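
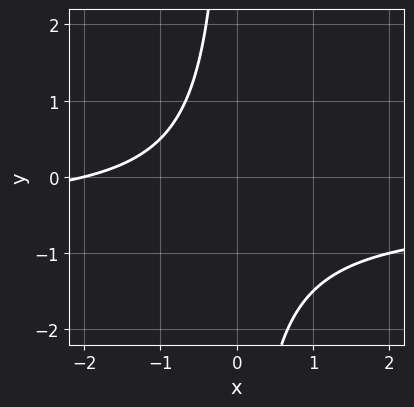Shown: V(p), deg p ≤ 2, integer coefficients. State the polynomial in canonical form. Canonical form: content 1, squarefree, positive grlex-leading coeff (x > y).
2*x*y + x + 2

First, the degree is 2 — no degree-1 curve has this shape.
Then, against the integer gridlines: it misses every integer gridline on the y-axis; one x-axis crossing is at x = -2.
Finally, matching integer coefficients to the picture gives p.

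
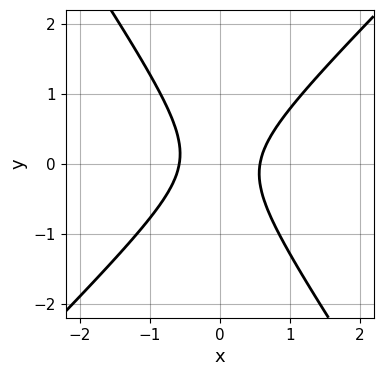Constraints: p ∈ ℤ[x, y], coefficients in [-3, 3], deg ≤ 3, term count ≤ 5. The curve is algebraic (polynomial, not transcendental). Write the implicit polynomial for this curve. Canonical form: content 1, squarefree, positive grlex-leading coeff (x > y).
3*x^2 - x*y - 2*y^2 - 1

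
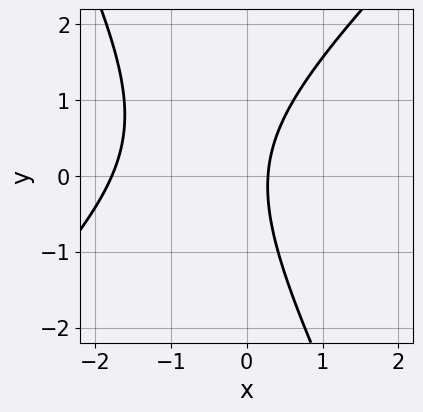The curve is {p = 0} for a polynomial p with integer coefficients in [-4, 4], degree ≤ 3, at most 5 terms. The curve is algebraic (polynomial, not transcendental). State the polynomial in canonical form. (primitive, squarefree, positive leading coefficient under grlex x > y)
(a) The degree is 2 — the shape is more complex than any degree-1 curve.
(b) From the axis intercepts and sections: it misses every integer gridline on the y-axis.
(c) These observations pin down the coefficients.

2*x^2 - x*y - y^2 + 3*x - 1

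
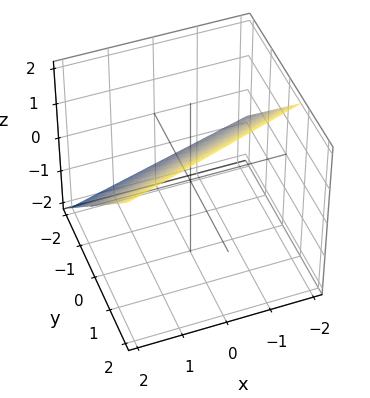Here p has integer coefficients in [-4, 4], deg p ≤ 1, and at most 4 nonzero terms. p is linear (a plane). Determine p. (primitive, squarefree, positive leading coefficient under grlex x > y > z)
(a) Degree: the surface is flat (a plane), so deg p = 1.
(b) From the visible intercepts: it crosses the x-axis at the gridline x = 2.
(c) Fitting integer coefficients to these (and the overall shape) gives p.

x - 3*y + 3*z - 2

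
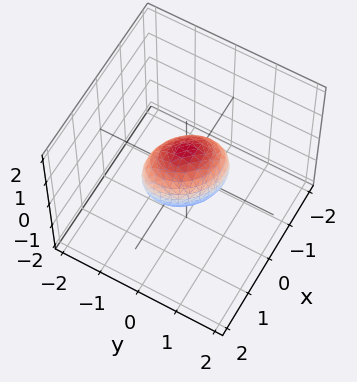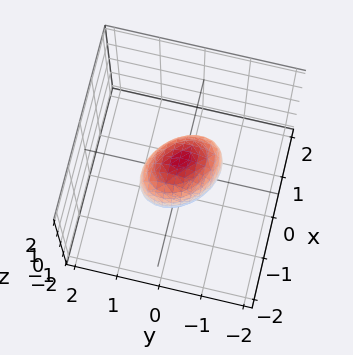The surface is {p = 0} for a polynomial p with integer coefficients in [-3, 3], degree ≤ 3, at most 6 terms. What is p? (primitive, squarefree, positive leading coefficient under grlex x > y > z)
3*x^2 + 2*x*y + 3*y^2 + 2*z^2 - 2

First, deg p = 2. A generic line meets the surface in up to 2 points.
Next, against the integer gridlines: the z-axis gridline crossings are at z ∈ {-1, 1}.
Finally, these observations pin down the coefficients.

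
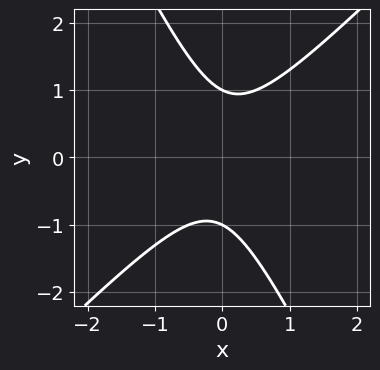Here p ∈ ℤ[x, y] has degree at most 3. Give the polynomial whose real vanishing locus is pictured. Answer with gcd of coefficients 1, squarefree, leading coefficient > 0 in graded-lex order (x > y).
Degree: the shape is more complex than any degree-1 curve, so deg p = 2.
Checking where it meets the axes: no x-intercept at any integer in the box; the y-axis gridline crossings are at y ∈ {-1, 1}.
Matching integer coefficients to the picture gives p.

2*x^2 - x*y - y^2 + 1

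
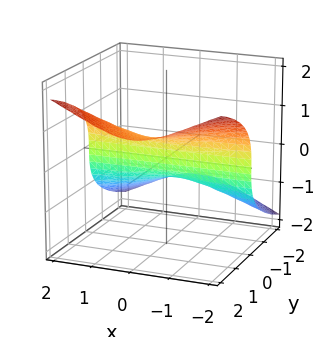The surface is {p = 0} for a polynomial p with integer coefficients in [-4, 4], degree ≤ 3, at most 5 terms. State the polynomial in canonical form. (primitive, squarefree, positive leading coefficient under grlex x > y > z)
x^2*y - 2*z^3 + y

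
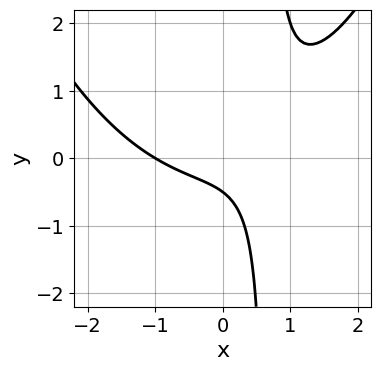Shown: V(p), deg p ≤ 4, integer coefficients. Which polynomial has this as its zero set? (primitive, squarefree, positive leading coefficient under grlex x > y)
First, the degree is 3 — a generic line meets the curve in up to 3 points.
Then, from the visible intercepts: one x-axis crossing is at x = -1.
Finally, putting this together gives p.

x^3 - 3*x*y + 2*y + 1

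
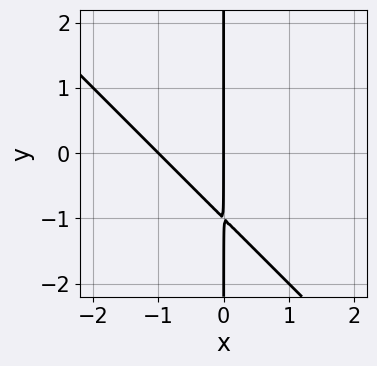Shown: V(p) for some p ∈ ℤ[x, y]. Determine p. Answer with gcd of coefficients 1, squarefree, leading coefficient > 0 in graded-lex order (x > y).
x^2 + x*y + x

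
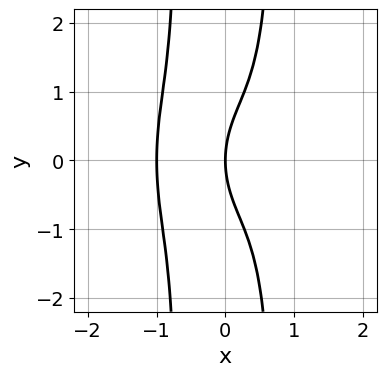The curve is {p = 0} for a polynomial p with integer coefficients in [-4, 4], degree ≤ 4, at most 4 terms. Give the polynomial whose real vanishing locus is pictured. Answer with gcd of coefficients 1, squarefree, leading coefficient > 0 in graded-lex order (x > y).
(a) Degree: no degree-3 curve has this shape, so deg p = 4.
(b) Symmetries: it's symmetric under y → −y, forcing even powers of y.
(c) From the axis intercepts and sections: it crosses the y-axis at the gridline y = 0; the x-axis gridline crossings are at x ∈ {-1, 0}.
(d) Assembling these constraints gives the stated polynomial.

3*x^4 + 2*x^2*y^2 - y^2 + 3*x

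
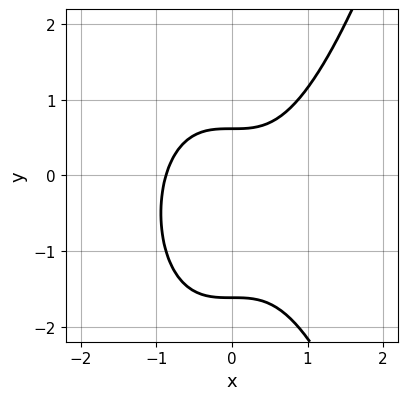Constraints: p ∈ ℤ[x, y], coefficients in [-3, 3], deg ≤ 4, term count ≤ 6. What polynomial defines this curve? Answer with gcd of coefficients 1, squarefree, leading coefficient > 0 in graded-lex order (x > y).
3*x^3 - 2*y^2 - 2*y + 2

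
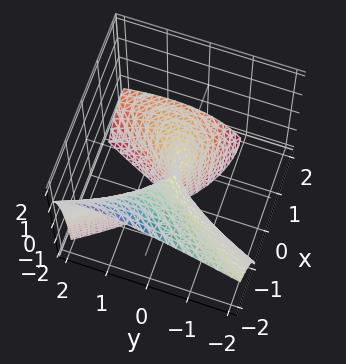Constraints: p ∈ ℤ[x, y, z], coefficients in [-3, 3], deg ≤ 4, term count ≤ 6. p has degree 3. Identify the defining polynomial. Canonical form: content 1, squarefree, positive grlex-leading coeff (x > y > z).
2*x^3 + 3*x^2*z + 2*x*y*z + 3*y^2

First, the degree is 3 — no degree-2 surface has this shape.
Next, from the visible intercepts: one x-axis crossing is at x = 0; it meets the y-axis at y = 0 (among the integer gridlines); the visible z-axis segment lies entirely on the surface.
Finally, matching integer coefficients to the picture gives p.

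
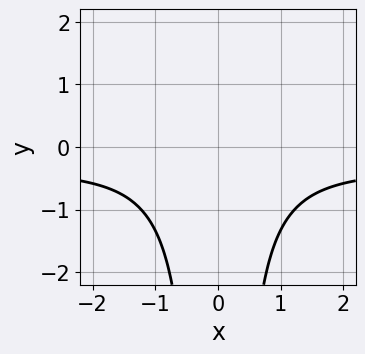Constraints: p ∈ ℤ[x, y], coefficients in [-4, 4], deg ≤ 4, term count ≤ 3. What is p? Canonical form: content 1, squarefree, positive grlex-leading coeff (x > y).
Degree: the shape is more complex than any degree-2 curve, so deg p = 3.
Symmetries: it's symmetric under x → −x, forcing even powers of x.
Reading off the gridlines: it misses every integer gridline on the x-axis; no y-intercept at any integer in the box.
Matching integer coefficients to the picture gives p.

3*x^2*y + x^2 + 3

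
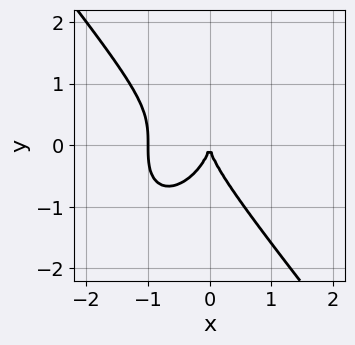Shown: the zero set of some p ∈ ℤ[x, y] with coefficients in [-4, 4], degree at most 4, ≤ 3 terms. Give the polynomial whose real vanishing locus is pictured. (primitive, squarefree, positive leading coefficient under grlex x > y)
2*x^3 + y^3 + 2*x^2

First, deg p = 3. A generic line meets the curve in up to 3 points.
Then, observable constraints: among the integer gridlines, it crosses the x-axis at x ∈ {-1, 0}; it meets the y-axis at y = 0 (among the integer gridlines).
Finally, these observations pin down the coefficients.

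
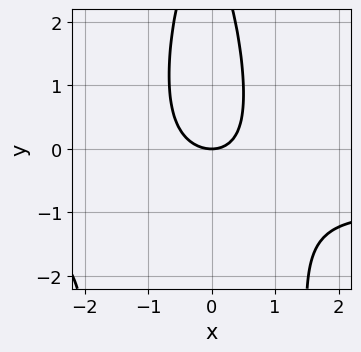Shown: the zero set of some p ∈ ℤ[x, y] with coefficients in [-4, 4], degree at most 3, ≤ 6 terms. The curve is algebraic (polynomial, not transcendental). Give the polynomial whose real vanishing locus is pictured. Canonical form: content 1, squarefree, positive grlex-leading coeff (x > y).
3*x^2*y + 3*x^2 + x*y + y^2 - 3*y

First, the degree is 3 — a generic line meets the curve in up to 3 points.
Next, against the integer gridlines: it meets the y-axis at y = 0 (among the integer gridlines); it meets the x-axis at x = 0 (among the integer gridlines).
Finally, matching integer coefficients to the picture gives p.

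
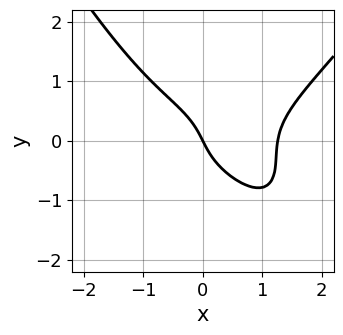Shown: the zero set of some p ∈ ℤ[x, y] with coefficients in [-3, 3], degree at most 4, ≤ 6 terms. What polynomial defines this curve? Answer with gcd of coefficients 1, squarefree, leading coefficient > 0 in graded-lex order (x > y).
x^4 - 2*x*y^2 - 3*y^3 - 2*x - y

The degree is 4 — a generic line meets the curve in up to 4 points.
Reading off the gridlines: it meets the x-axis at x = 0 (among the integer gridlines); it crosses the y-axis at the gridline y = 0.
Assembling these constraints gives the stated polynomial.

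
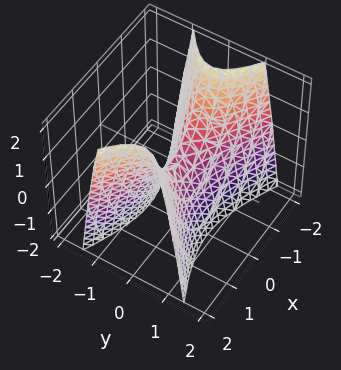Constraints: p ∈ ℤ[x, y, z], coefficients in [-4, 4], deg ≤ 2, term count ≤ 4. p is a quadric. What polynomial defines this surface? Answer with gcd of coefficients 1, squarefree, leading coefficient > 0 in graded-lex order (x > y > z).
x^2 - 3*y^2 - z

1. Degree: a saddle surface; a quadric, so deg p = 2.
2. Symmetries: the y ↦ −y reflection is a symmetry, so y appears only in even powers; mirror symmetry x ↦ −x ⇒ only even powers of x.
3. From the axis intercepts and sections: it meets the x-axis at x = 0 (among the integer gridlines); it meets the z-axis at z = 0 (among the integer gridlines); it crosses the y-axis at the gridline y = 0.
4. Assembling these constraints gives the stated polynomial.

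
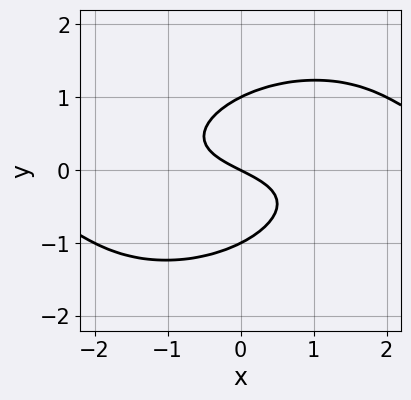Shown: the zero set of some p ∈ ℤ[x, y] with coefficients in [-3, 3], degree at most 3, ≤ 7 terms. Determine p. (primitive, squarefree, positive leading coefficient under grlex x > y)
1. The degree is 3 — no degree-2 curve has this shape.
2. Against the integer gridlines: it meets the x-axis at x = 0 (among the integer gridlines); the y-axis gridline crossings are at y ∈ {-1, 0, 1}.
3. Matching integer coefficients to the picture gives p.

x^2*y - x*y^2 + 2*y^3 - x - 2*y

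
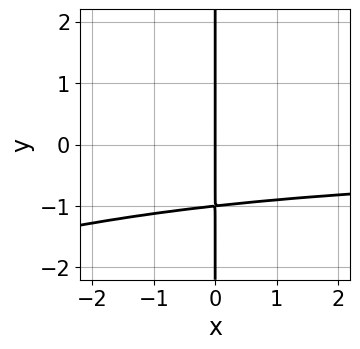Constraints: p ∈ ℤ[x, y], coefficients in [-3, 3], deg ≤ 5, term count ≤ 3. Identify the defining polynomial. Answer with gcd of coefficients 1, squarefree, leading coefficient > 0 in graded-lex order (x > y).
First, the degree is 4 — the shape is more complex than any degree-3 curve.
Then, against the integer gridlines: it crosses the x-axis at the gridline x = 0; every point of the y-axis in the box is on the curve.
Finally, these observations pin down the coefficients.

x^2*y^2 - 3*x*y^3 - 3*x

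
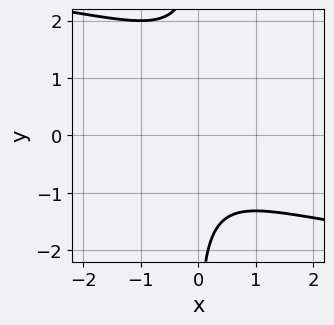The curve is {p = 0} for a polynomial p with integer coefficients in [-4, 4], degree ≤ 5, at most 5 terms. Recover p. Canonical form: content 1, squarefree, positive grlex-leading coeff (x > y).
deg p = 4. A generic line meets the curve in up to 4 points.
From the visible intercepts: no y-intercept at any integer in the box; the curve avoids every integer x-axis point in the box.
Together with the visible shape, these determine p as stated.

x*y^3 - x*y^2 + 2*x^2 + 2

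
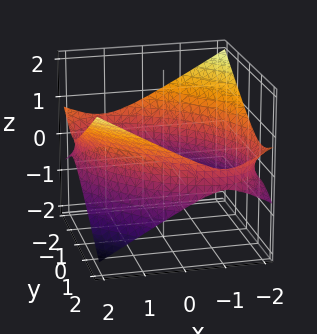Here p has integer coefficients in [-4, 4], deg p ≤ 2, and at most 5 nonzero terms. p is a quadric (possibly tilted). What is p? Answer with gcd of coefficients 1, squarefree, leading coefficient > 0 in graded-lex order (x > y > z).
1. Degree: the shape is more complex than any degree-1 surface, so deg p = 2.
2. From the axis intercepts and sections: the surface avoids every integer z-axis point in the box.
3. Putting this together gives p.

x^2 + x*y + y^2 - 3*z^2 - 3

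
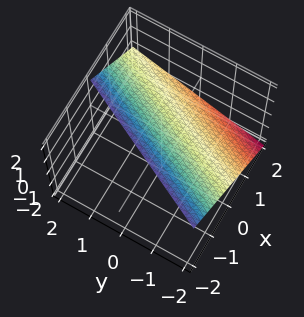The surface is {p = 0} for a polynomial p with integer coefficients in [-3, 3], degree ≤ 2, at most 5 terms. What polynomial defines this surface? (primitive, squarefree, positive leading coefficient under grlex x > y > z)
(a) The degree is 1 — the surface is flat (a plane).
(b) From the visible intercepts: it crosses the z-axis at the gridline z = 1; one y-axis crossing is at y = -2; it meets the x-axis at x = 1 (among the integer gridlines).
(c) Assembling these constraints gives the stated polynomial.

2*x - y + 2*z - 2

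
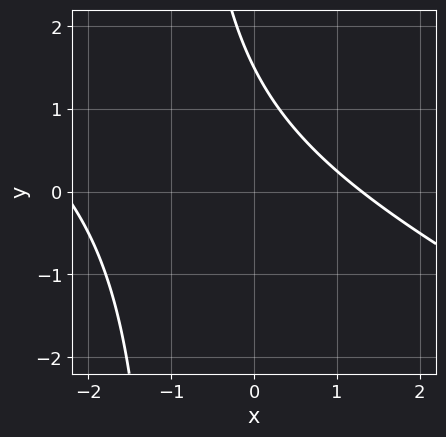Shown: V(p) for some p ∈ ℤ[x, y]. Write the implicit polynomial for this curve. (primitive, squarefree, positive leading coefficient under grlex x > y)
(a) deg p = 2. The shape is more complex than any degree-1 curve.
(b) Matching integer coefficients to the picture gives p.

x^2 + 2*x*y + x + 2*y - 3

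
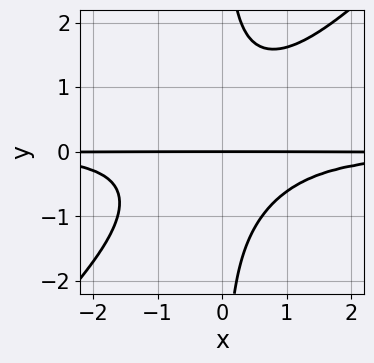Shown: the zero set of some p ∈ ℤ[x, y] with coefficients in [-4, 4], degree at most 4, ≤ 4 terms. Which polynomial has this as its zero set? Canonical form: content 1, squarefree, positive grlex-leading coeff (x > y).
x^2*y^2 - x*y^3 + y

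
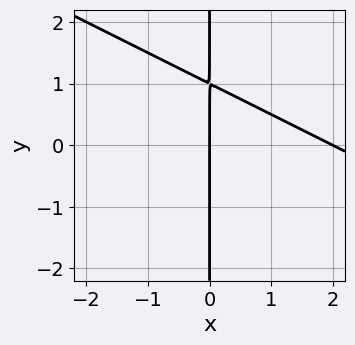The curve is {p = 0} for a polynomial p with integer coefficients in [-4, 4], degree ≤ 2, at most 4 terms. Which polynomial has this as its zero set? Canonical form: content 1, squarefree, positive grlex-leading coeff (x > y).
x^2 + 2*x*y - 2*x

deg p = 2.
From the axis intercepts and sections: every point of the y-axis in the box is on the curve; among the integer gridlines, it crosses the x-axis at x ∈ {0, 2}.
Matching integer coefficients to the picture gives p.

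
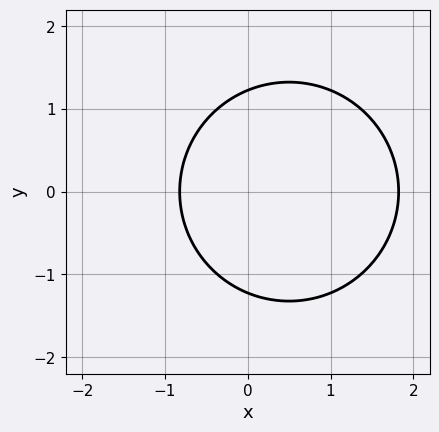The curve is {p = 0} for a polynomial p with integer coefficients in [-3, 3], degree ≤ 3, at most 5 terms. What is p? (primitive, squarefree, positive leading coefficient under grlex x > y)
2*x^2 + 2*y^2 - 2*x - 3

The degree is 2 — a generic line meets the curve in up to 2 points.
Symmetries: the y ↦ −y reflection is a symmetry, so y appears only in even powers.
Putting this together gives p.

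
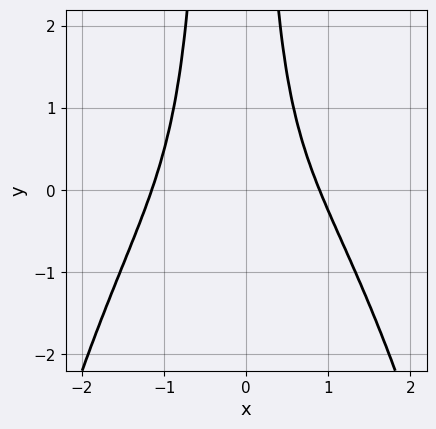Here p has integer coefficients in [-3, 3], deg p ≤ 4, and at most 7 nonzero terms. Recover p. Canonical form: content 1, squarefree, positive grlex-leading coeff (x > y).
(a) The degree is 4 — a generic line meets the curve in up to 4 points.
(b) From the visible intercepts: no y-intercept at any integer in the box.
(c) Assembling these constraints gives the stated polynomial.

2*x^4 + x^3 + 3*x^2*y + x*y - 2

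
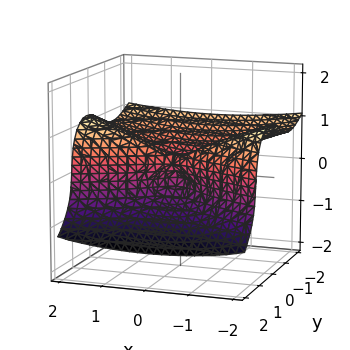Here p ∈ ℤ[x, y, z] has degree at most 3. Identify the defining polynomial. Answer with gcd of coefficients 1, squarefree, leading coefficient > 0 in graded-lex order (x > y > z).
Degree: no degree-2 surface has this shape, so deg p = 3.
Reading off the gridlines: it meets the z-axis at z = 0 (among the integer gridlines); it crosses the x-axis at the gridline x = 0.
Matching integer coefficients to the picture gives p.

2*y^3 + 3*y^2*z + 3*z^3 - x^2 - 3*y*z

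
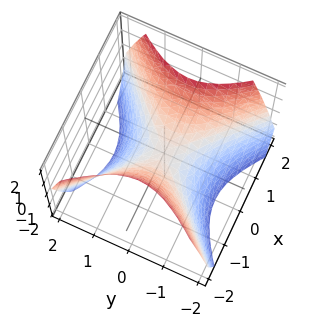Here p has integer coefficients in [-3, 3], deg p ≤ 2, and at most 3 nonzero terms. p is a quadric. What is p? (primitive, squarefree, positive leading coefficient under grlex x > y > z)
(a) The degree is 2 — a saddle surface; a quadric.
(b) Symmetries: it's symmetric under y → −y, forcing even powers of y; the x ↦ −x reflection is a symmetry, so x appears only in even powers.
(c) From the axis intercepts and sections: one z-axis crossing is at z = 0; it crosses the x-axis at the gridline x = 0; it meets the y-axis at y = 0 (among the integer gridlines).
(d) Assembling these constraints gives the stated polynomial.

x^2 - y^2 - z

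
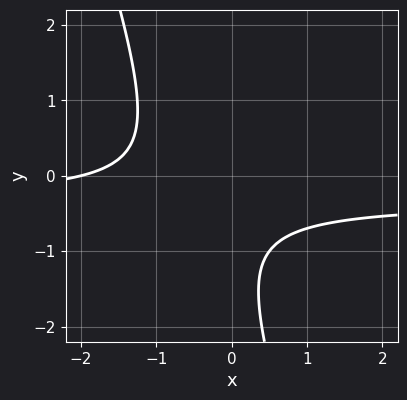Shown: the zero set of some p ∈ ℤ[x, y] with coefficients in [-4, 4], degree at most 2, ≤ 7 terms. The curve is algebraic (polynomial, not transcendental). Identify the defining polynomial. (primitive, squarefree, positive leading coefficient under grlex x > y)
(a) deg p = 2. The shape is more complex than any degree-1 curve.
(b) Against the integer gridlines: the curve avoids every integer y-axis point in the box; it crosses the x-axis at the gridline x = -2.
(c) Matching integer coefficients to the picture gives p.

3*x*y + y^2 + x + 2*y + 2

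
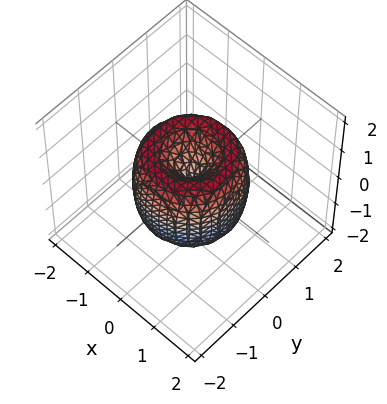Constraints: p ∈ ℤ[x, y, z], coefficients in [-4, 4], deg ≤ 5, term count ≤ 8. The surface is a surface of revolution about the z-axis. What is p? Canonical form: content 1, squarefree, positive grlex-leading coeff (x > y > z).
First, degree: no degree-3 surface has this shape, so deg p = 4.
Next, by symmetry, the surface is invariant under rotation about z: p = q(x² + y², z).
Then, from the visible intercepts: one z-axis crossing is at z = 0; it crosses the y-axis at the gridline y = 0; a circular section at z = 1 has radius between 0 and 1.
Finally, solving for integer coefficients yields p as stated.

2*x^4 + 4*x^2*y^2 + 2*y^4 - 3*x^2 - 3*y^2 + z^2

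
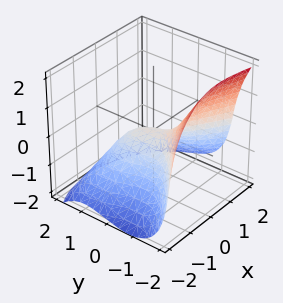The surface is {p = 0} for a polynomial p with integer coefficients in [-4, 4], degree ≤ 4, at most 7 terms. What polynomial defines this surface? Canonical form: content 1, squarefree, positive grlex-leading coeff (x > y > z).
2*y^3 + z^3 + 3*x^2 + 2*x*y + 3*z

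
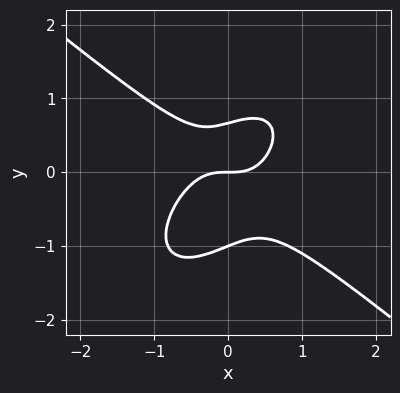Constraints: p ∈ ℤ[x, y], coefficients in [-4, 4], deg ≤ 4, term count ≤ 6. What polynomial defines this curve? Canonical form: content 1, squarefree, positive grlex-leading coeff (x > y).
First, deg p = 3. A generic line meets the curve in up to 3 points.
Next, observable constraints: among the integer gridlines, it crosses the y-axis at y ∈ {-1, 0}; one x-axis crossing is at x = 0.
Finally, assembling these constraints gives the stated polynomial.

3*x^3 - 2*x*y^2 + 3*y^3 + y^2 - 2*y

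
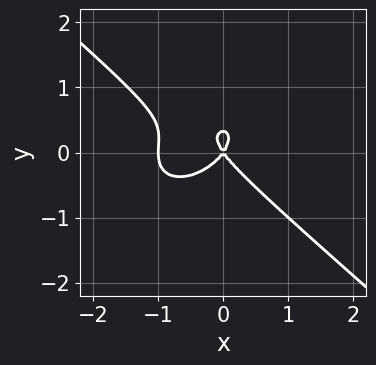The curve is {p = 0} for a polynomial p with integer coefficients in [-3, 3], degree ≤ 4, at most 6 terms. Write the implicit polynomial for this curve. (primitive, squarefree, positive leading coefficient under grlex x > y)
First, deg p = 3.
Then, checking where it meets the axes: one y-axis crossing is at y = 0; among the integer gridlines, it crosses the x-axis at x ∈ {-1, 0}.
Finally, assembling these constraints gives the stated polynomial.

2*x^3 + 3*y^3 + 2*x^2 - y^2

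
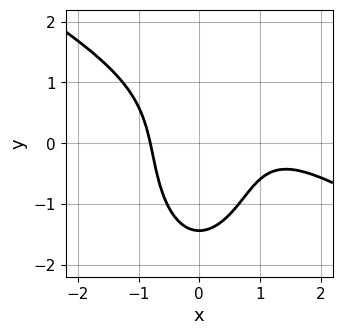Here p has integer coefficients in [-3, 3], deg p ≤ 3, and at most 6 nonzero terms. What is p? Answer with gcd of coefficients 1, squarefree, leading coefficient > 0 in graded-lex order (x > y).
deg p = 3.
Solving for integer coefficients yields p as stated.

2*x^3 + 3*x^2*y + y^3 - 3*x^2 + 3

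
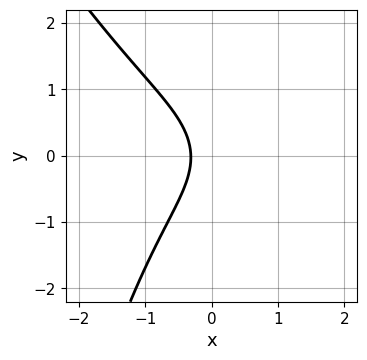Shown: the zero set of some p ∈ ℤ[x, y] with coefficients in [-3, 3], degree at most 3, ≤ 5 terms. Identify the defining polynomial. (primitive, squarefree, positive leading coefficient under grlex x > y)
2*x^3 + x^2*y + 2*y^2 + 3*x + 1

First, deg p = 3.
Then, observable constraints: it misses every integer gridline on the y-axis.
Finally, matching integer coefficients to the picture gives p.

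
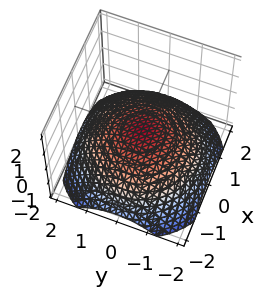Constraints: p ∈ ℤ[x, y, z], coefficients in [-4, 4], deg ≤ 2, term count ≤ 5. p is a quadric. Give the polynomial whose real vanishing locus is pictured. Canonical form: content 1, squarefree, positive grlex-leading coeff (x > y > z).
1. The degree is 2 — a paraboloid; a quadric.
2. Symmetry: the surface is invariant under rotation about z: p = q(x² + y², z).
3. Observable constraints: one z-axis crossing is at z = 0; one x-axis crossing is at x = 0.
4. These observations pin down the coefficients.

x^2 + y^2 + 3*z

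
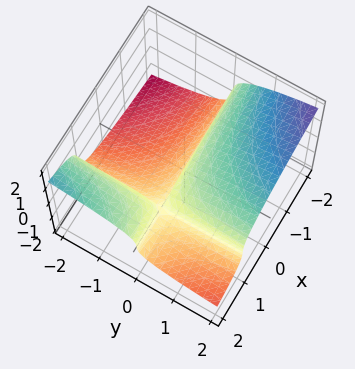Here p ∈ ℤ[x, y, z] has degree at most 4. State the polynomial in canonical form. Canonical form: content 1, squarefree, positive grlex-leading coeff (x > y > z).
3*z^3 + 2*x*y - 2*y

(a) Degree: no degree-2 surface has this shape, so deg p = 3.
(b) From the visible intercepts: every point of the x-axis in the box is on the surface; one y-axis crossing is at y = 0.
(c) Matching integer coefficients to the picture gives p.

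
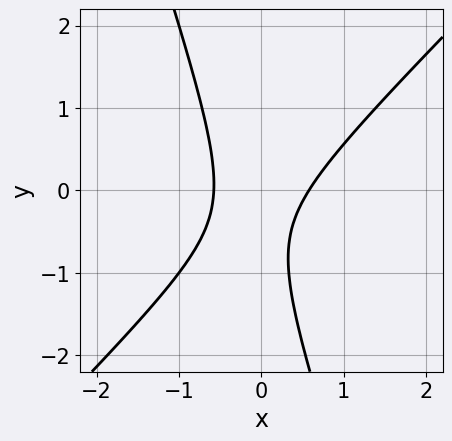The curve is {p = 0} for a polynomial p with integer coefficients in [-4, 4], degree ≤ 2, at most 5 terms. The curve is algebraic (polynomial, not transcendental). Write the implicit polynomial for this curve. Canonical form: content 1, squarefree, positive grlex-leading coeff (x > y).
3*x^2 - 2*x*y - y^2 - y - 1

1. deg p = 2.
2. Reading off the gridlines: the curve avoids every integer y-axis point in the box.
3. Together with the visible shape, these determine p as stated.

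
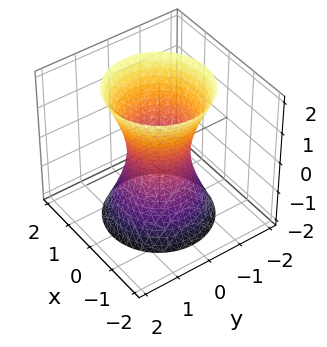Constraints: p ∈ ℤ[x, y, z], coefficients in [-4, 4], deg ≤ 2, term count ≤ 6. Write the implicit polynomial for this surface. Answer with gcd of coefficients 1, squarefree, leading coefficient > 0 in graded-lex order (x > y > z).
First, deg p = 2. One connected sheet with a waist; a quadric.
Next, symmetries: the z ↦ −z reflection is a symmetry, so z appears only in even powers; rotational symmetry about the z-axis ⇒ p depends on x, y only through x² + y².
Then, reading off the gridlines: a circular section at z = 1 has radius exactly 1; the surface avoids every integer z-axis point in the box.
Finally, together with the visible shape, these determine p as stated.

3*x^2 + 3*y^2 - z^2 - 2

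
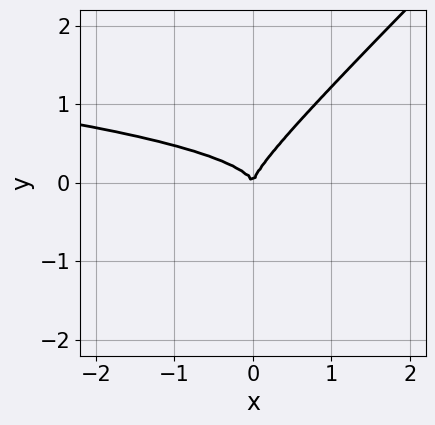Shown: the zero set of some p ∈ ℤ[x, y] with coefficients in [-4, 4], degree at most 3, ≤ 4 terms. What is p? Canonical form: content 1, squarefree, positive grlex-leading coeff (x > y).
deg p = 3. The shape is more complex than any degree-2 curve.
Reading off the gridlines: it meets the y-axis at y = 0 (among the integer gridlines); it meets the x-axis at x = 0 (among the integer gridlines).
Together with the visible shape, these determine p as stated.

3*x*y^2 - 3*y^3 + x^2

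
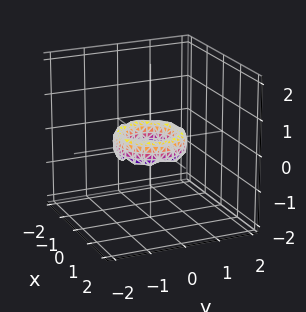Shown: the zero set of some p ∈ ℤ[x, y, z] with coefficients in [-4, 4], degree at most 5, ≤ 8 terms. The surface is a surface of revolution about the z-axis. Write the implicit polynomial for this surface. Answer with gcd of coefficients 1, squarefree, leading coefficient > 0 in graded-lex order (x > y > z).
(a) deg p = 4. No degree-3 surface has this shape.
(b) Symmetry: the surface is invariant under rotation about z: p = q(x² + y², z).
(c) Checking where it meets the axes: among the integer gridlines, it crosses the y-axis at y ∈ {-1, 1}; a circular section at z = 0 has radius between 0 and 1; among the integer gridlines, it crosses the x-axis at x ∈ {-1, 1}; the surface avoids every integer z-axis point in the box.
(d) Matching integer coefficients to the picture gives p.

2*x^4 + 4*x^2*y^2 + 2*y^4 - 3*x^2 - 3*y^2 + z^2 + 1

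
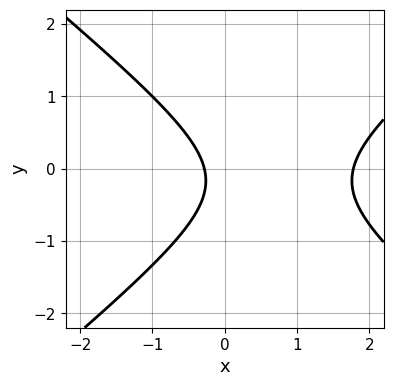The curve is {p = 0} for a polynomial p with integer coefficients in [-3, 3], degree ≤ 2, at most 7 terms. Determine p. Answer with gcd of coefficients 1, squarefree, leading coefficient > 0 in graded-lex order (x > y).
2*x^2 - 3*y^2 - 3*x - y - 1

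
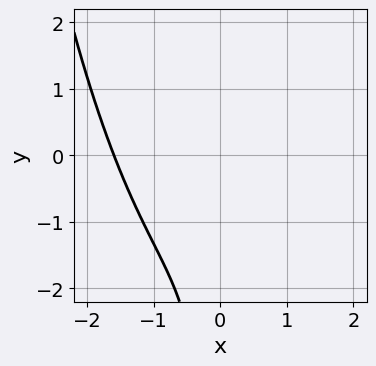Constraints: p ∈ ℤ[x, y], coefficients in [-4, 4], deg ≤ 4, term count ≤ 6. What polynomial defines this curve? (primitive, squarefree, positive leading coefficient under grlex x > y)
deg p = 3.
Reading off the gridlines: no y-intercept at any integer in the box.
Together with the visible shape, these determine p as stated.

3*x^3 + 3*x^2 - 3*x*y - x + 3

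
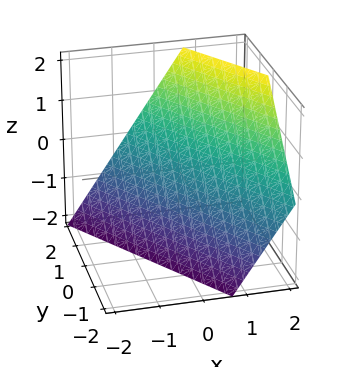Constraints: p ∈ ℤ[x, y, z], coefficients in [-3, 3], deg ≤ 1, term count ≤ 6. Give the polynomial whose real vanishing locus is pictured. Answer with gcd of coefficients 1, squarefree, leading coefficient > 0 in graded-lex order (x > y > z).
3*x + 2*y - 2*z - 2

1. Degree: the surface is flat (a plane), so deg p = 1.
2. From the axis intercepts and sections: it meets the z-axis at z = -1 (among the integer gridlines); it crosses the y-axis at the gridline y = 1.
3. Solving for integer coefficients yields p as stated.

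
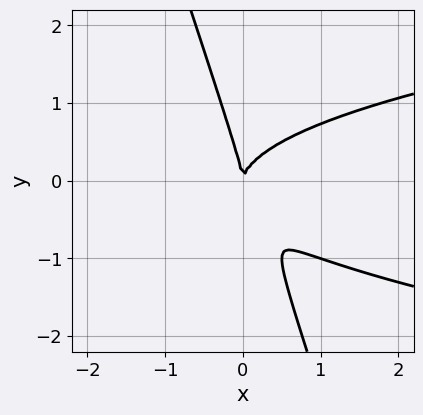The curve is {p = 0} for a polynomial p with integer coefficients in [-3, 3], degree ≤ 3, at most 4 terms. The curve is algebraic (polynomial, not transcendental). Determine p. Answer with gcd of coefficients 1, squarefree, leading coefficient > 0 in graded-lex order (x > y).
Degree: no degree-2 curve has this shape, so deg p = 3.
Reading off the gridlines: it crosses the x-axis at the gridline x = 0; it crosses the y-axis at the gridline y = 0.
Solving for integer coefficients yields p as stated.

3*x*y^2 + y^3 - 2*x^2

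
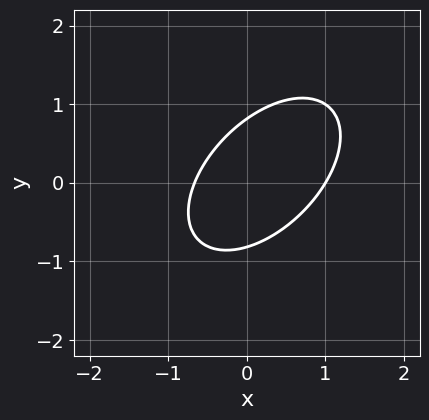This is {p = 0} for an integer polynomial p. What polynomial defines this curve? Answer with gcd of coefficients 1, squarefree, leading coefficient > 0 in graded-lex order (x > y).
3*x^2 - 3*x*y + 3*y^2 - x - 2

First, degree: a generic line meets the curve in up to 2 points, so deg p = 2.
Then, reading off the gridlines: it crosses the x-axis at the gridline x = 1.
Finally, assembling these constraints gives the stated polynomial.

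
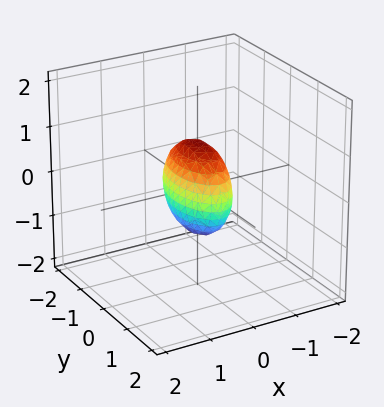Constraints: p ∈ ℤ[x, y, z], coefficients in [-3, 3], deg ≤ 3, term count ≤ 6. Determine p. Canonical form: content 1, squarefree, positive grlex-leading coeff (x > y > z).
First, the degree is 2 — a closed, bounded, convex surface; a quadric.
Next, symmetries: the z ↦ −z reflection is a symmetry, so z appears only in even powers; the y ↦ −y reflection is a symmetry, so y appears only in even powers; it's symmetric under x → −x, forcing even powers of x.
Next, from the axis intercepts and sections: the z-axis gridline crossings are at z ∈ {-1, 1}; among the integer gridlines, it crosses the y-axis at y ∈ {-1, 1}.
Finally, matching integer coefficients to the picture gives p.

3*x^2 + y^2 + z^2 - 1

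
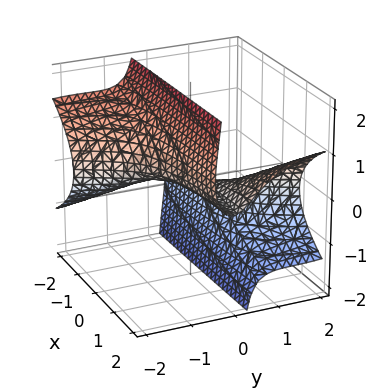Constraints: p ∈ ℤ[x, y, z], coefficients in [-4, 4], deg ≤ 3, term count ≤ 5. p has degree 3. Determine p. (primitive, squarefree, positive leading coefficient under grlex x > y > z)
2*x*y^2 - y^3 - 3*y*z^2 - 2*z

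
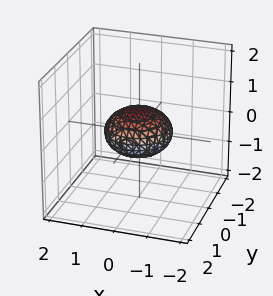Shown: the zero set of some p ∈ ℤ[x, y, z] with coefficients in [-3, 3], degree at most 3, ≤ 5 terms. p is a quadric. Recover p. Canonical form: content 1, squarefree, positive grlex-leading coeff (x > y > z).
x^2 + y^2 + 2*z^2 - 1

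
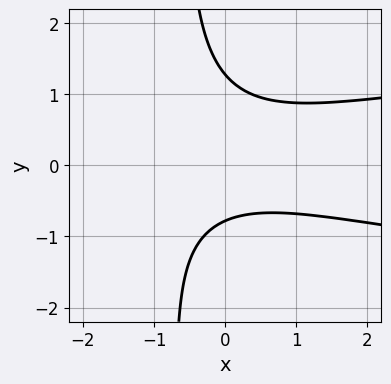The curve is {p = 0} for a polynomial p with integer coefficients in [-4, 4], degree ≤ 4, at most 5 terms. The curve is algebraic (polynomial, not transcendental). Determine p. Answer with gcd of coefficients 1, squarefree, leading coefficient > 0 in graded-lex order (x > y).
(a) deg p = 3. A generic line meets the curve in up to 3 points.
(b) Checking where it meets the axes: it misses every integer gridline on the x-axis.
(c) Matching integer coefficients to the picture gives p.

3*x*y^2 - x^2 + 2*y^2 - y - 2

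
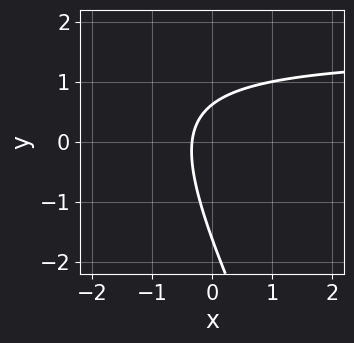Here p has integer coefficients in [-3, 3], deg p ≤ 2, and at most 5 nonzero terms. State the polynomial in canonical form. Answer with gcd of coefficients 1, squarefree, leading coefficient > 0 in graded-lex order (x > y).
Degree: a generic line meets the curve in up to 2 points, so deg p = 2.
Matching integer coefficients to the picture gives p.

2*x*y + y^2 - 3*x + y - 1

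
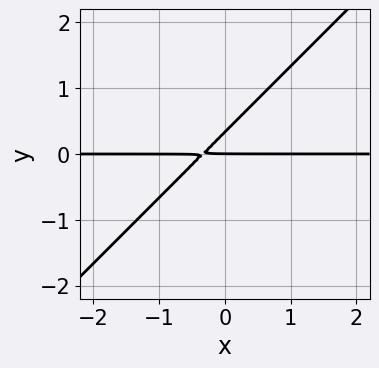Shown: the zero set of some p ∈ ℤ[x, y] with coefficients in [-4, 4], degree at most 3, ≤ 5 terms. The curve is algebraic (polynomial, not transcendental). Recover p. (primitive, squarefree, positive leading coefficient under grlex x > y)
deg p = 2.
From the axis intercepts and sections: it crosses the y-axis at the gridline y = 0; the visible x-axis segment lies entirely on the curve.
Solving for integer coefficients yields p as stated.

3*x*y - 3*y^2 + y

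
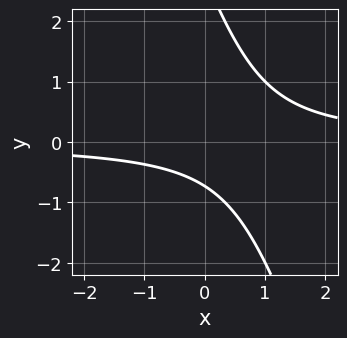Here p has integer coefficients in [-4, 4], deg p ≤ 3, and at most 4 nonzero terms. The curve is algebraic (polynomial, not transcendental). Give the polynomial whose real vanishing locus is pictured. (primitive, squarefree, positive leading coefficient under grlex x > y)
3*x*y + y^2 - 2*y - 2

First, deg p = 2. The shape is more complex than any degree-1 curve.
Next, observable constraints: no x-intercept at any integer in the box.
Finally, matching integer coefficients to the picture gives p.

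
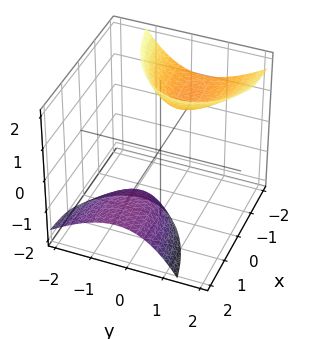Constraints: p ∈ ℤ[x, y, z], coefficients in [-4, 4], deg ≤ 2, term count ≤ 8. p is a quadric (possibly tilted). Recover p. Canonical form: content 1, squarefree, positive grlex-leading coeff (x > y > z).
x^2 + 3*x*z + 3*y^2 - 2*y*z - z^2 + 3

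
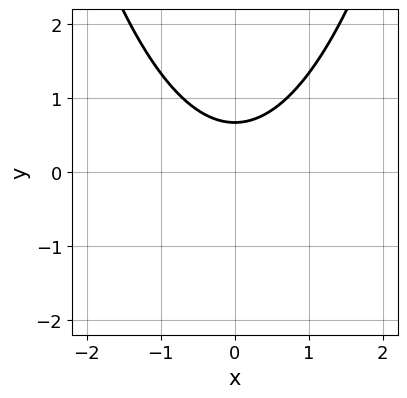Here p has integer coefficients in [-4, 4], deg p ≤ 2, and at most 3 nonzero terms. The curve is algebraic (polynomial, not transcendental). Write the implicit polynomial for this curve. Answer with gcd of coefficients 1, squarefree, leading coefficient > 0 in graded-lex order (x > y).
First, the degree is 2 — a generic line meets the curve in up to 2 points.
Next, symmetries: mirror symmetry x ↦ −x ⇒ only even powers of x.
Next, checking where it meets the axes: it misses every integer gridline on the x-axis.
Finally, putting this together gives p.

2*x^2 - 3*y + 2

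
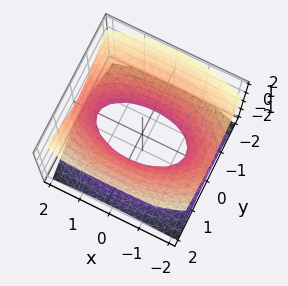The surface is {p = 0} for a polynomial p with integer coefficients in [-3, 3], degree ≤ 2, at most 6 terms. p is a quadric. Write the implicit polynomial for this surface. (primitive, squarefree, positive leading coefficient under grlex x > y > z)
x^2 + 3*y^2 - 3*z^2 - 2

First, deg p = 2. An hourglass — one-sheet hyperboloid; a quadric.
Then, symmetries: mirror symmetry z ↦ −z ⇒ only even powers of z; it's symmetric under y → −y, forcing even powers of y; the x ↦ −x reflection is a symmetry, so x appears only in even powers.
Then, from the visible intercepts: no z-intercept at any integer in the box.
Finally, putting this together gives p.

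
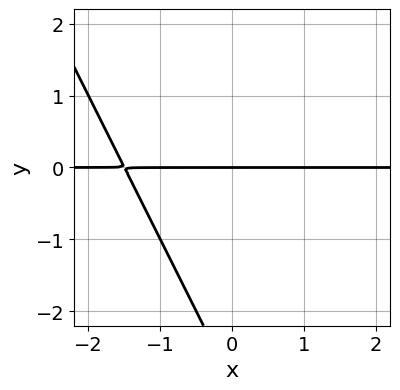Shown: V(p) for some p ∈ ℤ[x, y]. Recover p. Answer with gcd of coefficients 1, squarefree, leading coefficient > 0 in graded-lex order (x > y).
2*x*y + y^2 + 3*y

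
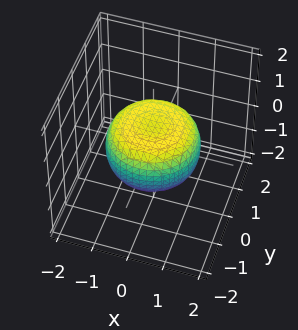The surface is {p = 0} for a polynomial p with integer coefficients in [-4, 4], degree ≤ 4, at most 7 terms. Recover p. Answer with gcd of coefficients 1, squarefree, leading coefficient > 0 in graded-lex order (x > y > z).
x^4 + 2*x^2*y^2 + y^4 - x^2 - y^2 + 2*z^2 - 1

(a) deg p = 4.
(b) Symmetry: every cross-section ⟂ z is a circle, so x, y appear only via x² + y².
(c) Checking where it meets the axes: a circular section at z = 0 has radius between 1 and 2.
(d) Putting this together gives p.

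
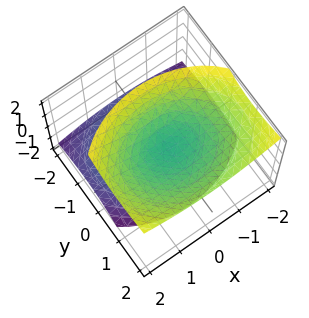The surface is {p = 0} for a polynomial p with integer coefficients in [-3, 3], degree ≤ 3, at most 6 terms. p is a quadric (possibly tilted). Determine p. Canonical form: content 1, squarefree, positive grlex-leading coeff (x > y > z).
2*x^2 + 3*y^2 - 3*y*z - 3*z^2 + 1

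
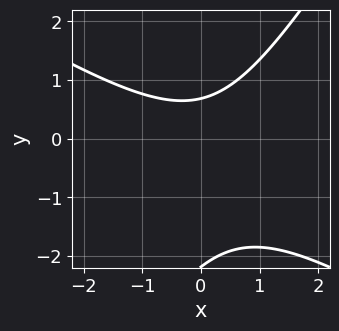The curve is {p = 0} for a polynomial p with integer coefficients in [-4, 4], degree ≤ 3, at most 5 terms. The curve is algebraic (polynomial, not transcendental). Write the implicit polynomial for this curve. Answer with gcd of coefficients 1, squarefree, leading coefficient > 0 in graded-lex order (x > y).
1. deg p = 2. A generic line meets the curve in up to 2 points.
2. Checking where it meets the axes: it misses every integer gridline on the x-axis.
3. Matching integer coefficients to the picture gives p.

2*x^2 + 2*x*y - 2*y^2 - 3*y + 3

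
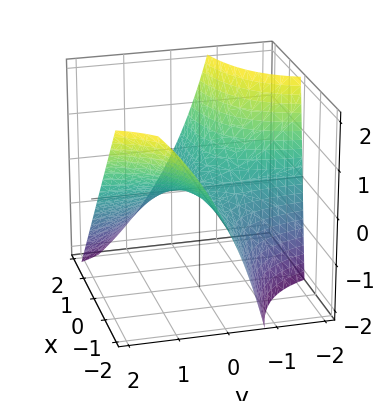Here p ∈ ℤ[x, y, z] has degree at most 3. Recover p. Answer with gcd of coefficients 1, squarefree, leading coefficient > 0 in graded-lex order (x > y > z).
3*x*y + y*z + 3*z

1. Degree: no degree-1 surface has this shape, so deg p = 2.
2. From the axis intercepts and sections: the visible x-axis segment lies entirely on the surface; every point of the y-axis in the box is on the surface.
3. Assembling these constraints gives the stated polynomial.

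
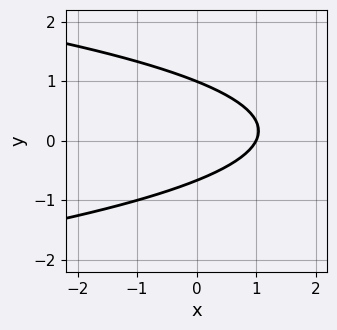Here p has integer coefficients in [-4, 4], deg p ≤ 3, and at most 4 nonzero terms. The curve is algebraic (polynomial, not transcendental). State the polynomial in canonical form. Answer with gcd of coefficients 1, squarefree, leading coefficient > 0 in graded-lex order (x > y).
First, deg p = 2. No degree-1 curve has this shape.
Then, reading off the gridlines: it crosses the y-axis at the gridline y = 1; it crosses the x-axis at the gridline x = 1.
Finally, the integer polynomial consistent with all of this is the stated p.

3*y^2 + 2*x - y - 2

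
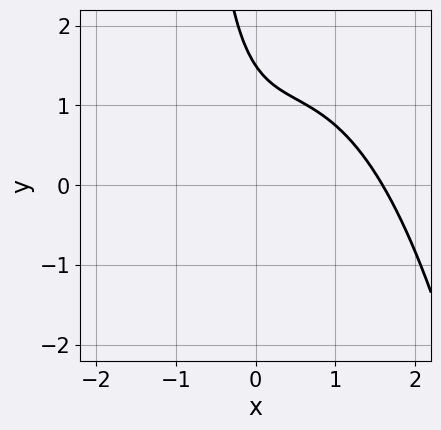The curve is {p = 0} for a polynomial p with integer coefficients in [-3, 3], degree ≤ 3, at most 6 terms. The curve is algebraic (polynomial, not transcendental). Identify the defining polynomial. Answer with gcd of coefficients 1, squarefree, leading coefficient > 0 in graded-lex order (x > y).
2*x^3 - 2*x^2 + 2*x*y + 2*y - 3

First, degree: the shape is more complex than any degree-2 curve, so deg p = 3.
Finally, putting this together gives p.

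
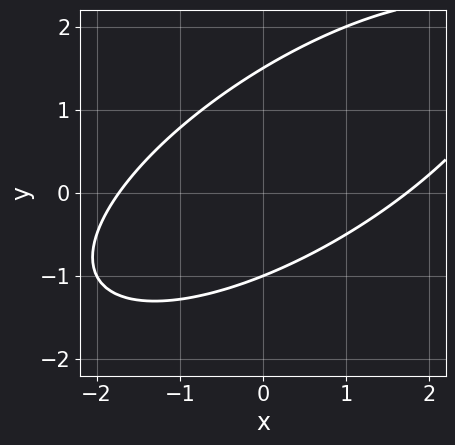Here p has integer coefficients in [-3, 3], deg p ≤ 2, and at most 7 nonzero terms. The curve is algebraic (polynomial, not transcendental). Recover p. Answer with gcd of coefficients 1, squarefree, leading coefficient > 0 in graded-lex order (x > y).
(a) Degree: no degree-1 curve has this shape, so deg p = 2.
(b) Checking where it meets the axes: it crosses the y-axis at the gridline y = -1.
(c) Matching integer coefficients to the picture gives p.

x^2 - 2*x*y + 2*y^2 - y - 3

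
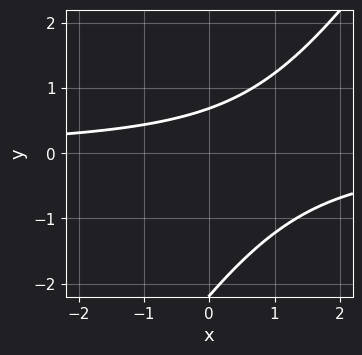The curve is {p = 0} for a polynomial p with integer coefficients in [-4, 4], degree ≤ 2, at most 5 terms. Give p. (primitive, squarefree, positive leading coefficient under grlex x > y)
The degree is 2 — no degree-1 curve has this shape.
Reading off the gridlines: no x-intercept at any integer in the box.
Matching integer coefficients to the picture gives p.

3*x*y - 2*y^2 - 3*y + 3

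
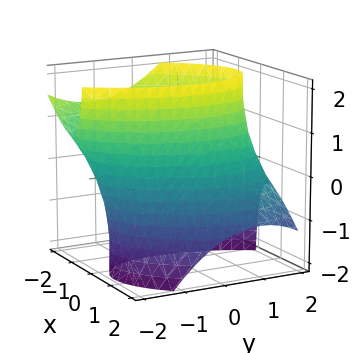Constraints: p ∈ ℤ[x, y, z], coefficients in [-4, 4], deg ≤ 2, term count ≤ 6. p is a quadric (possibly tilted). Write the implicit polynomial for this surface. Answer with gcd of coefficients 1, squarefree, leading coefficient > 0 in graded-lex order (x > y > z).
2*x^2 - x*y + 2*x*z + y^2 - 3

(a) The degree is 2 — the shape is more complex than any degree-1 surface.
(b) Checking where it meets the axes: no z-intercept at any integer in the box.
(c) These observations pin down the coefficients.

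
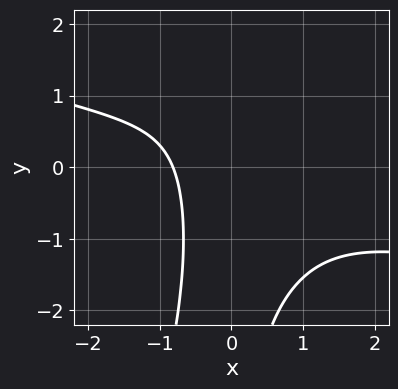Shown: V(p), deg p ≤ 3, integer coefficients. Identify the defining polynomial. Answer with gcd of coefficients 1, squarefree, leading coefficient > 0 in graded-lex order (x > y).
x^3 + 3*x^2*y - x*y^2 + 3*x + 3

(a) Degree: a generic line meets the curve in up to 3 points, so deg p = 3.
(b) From the axis intercepts and sections: the curve avoids every integer y-axis point in the box.
(c) Together with the visible shape, these determine p as stated.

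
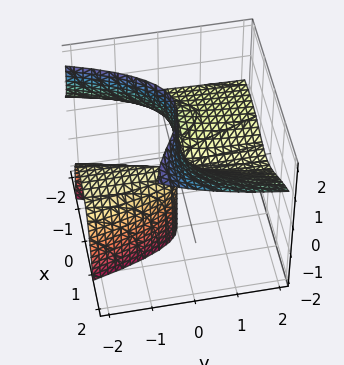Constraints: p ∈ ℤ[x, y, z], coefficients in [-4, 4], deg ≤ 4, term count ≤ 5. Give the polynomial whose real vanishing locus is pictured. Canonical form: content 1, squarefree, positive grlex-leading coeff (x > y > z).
x^3 - 3*x^2*z + 3*x^2 - 3*y*z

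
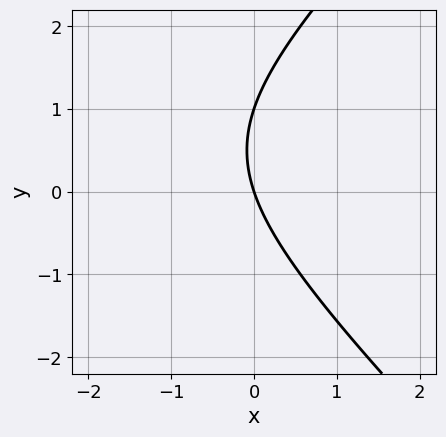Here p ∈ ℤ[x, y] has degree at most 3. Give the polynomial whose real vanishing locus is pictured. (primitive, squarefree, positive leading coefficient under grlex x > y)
x^2 - y^2 + 3*x + y

First, the degree is 2 — a generic line meets the curve in up to 2 points.
Then, reading off the gridlines: it crosses the x-axis at the gridline x = 0; among the integer gridlines, it crosses the y-axis at y ∈ {0, 1}.
Finally, putting this together gives p.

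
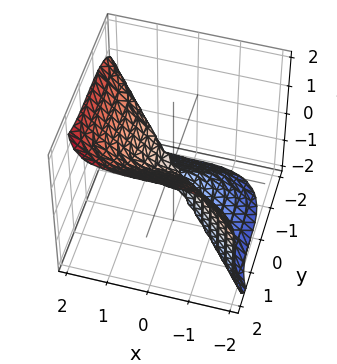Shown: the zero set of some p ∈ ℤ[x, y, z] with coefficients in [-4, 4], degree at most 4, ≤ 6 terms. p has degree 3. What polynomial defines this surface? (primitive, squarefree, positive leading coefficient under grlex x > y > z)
3*x^3 + 3*y^3 - 3*z^3 - 2*z^2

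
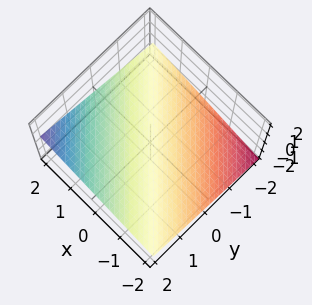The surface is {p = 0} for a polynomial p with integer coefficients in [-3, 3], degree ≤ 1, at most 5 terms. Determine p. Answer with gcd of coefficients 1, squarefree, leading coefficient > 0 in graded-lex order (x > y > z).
First, degree: every cross-section is a straight line — this is a plane, so deg p = 1.
Then, from the visible intercepts: one y-axis crossing is at y = 2; it crosses the x-axis at the gridline x = 2.
Finally, these observations pin down the coefficients.

x + y - 3*z - 2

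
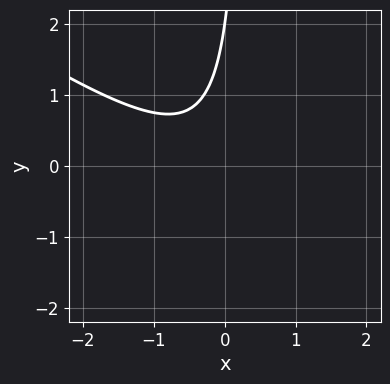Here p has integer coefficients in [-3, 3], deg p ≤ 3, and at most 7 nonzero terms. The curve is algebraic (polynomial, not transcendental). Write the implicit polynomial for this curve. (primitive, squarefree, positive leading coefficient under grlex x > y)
2*x^2 + 3*x*y + x - y + 2

1. Degree: a generic line meets the curve in up to 2 points, so deg p = 2.
2. Reading off the gridlines: one y-axis crossing is at y = 2; the curve avoids every integer x-axis point in the box.
3. Matching integer coefficients to the picture gives p.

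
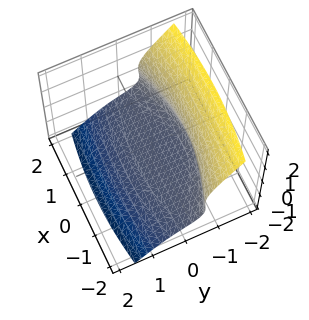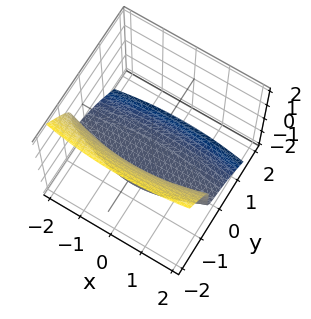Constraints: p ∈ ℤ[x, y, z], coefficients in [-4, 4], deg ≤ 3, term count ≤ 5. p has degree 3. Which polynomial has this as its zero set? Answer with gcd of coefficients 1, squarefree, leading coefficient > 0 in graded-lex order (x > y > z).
x^2*y + 3*y^3 - 2*y^2*z + 3*z^3 + 3

(a) Degree: no degree-2 surface has this shape, so deg p = 3.
(b) Checking where it meets the axes: the surface avoids every integer x-axis point in the box; it crosses the z-axis at the gridline z = -1; one y-axis crossing is at y = -1.
(c) Fitting integer coefficients to these (and the overall shape) gives p.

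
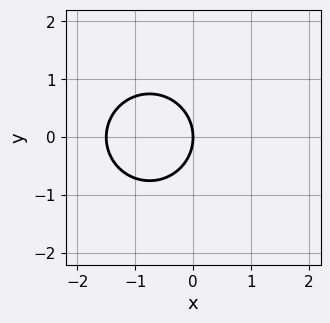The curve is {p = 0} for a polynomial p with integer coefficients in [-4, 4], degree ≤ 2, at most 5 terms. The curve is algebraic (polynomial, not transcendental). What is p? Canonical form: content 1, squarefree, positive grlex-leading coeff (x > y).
2*x^2 + 2*y^2 + 3*x

(a) The degree is 2 — the shape is more complex than any degree-1 curve.
(b) Symmetries: it's symmetric under y → −y, forcing even powers of y.
(c) Against the integer gridlines: it crosses the y-axis at the gridline y = 0; one x-axis crossing is at x = 0.
(d) Fitting integer coefficients to these (and the overall shape) gives p.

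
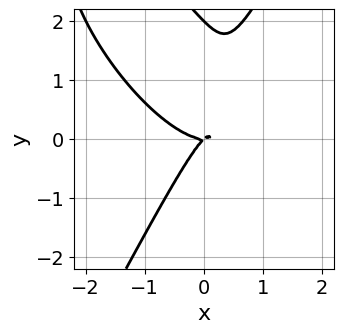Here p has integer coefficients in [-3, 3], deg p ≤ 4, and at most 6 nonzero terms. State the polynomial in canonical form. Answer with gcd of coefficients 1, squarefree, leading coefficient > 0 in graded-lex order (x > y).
3*x^3 + 2*x^2*y - y^3 - 2*x*y + 2*y^2

First, degree: no degree-2 curve has this shape, so deg p = 3.
Next, observable constraints: the y-axis gridline crossings are at y ∈ {0, 2}; it crosses the x-axis at the gridline x = 0.
Finally, putting this together gives p.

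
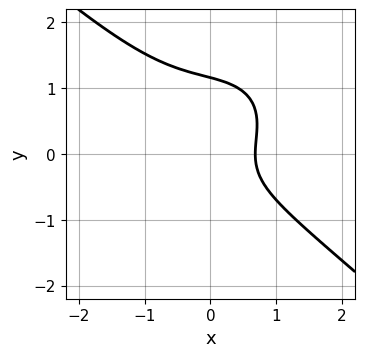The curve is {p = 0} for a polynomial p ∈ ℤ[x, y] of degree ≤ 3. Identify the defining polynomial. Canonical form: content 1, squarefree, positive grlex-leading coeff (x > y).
The degree is 3 — a generic line meets the curve in up to 3 points.
Putting this together gives p.

2*x^3 + 3*y^3 - 2*y^2 + 2*x - 2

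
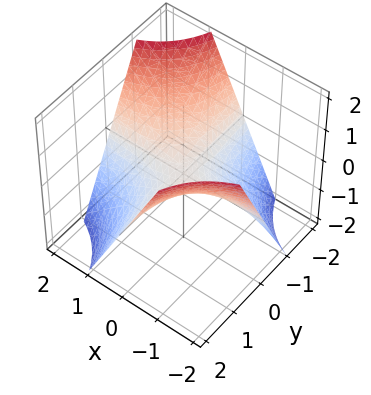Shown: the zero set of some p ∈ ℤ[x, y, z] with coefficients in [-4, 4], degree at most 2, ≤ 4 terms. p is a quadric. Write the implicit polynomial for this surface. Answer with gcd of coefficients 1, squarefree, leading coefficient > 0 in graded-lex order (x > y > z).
1. Degree: a hyperbolic paraboloid; a quadric, so deg p = 2.
2. From the visible intercepts: every point of the x-axis in the box is on the surface; the visible y-axis segment lies entirely on the surface; it crosses the z-axis at the gridline z = 0.
3. Together with the visible shape, these determine p as stated.

x*y + z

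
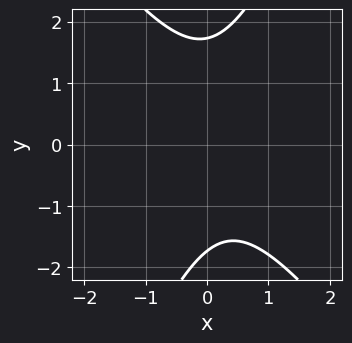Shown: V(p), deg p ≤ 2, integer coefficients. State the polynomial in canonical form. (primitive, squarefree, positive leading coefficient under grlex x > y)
1. deg p = 2. The shape is more complex than any degree-1 curve.
2. Reading off the gridlines: the curve avoids every integer x-axis point in the box.
3. Assembling these constraints gives the stated polynomial.

3*x^2 + x*y - y^2 - x + 3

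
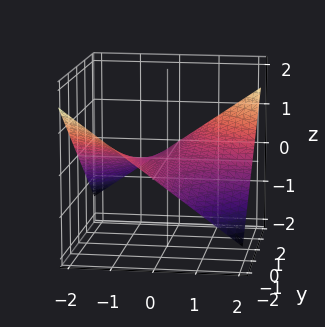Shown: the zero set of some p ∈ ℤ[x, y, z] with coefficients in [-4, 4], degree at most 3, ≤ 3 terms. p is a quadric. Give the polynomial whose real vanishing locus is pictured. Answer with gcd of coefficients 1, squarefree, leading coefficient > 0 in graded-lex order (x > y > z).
x*y - 3*z

The degree is 2 — a saddle surface; a quadric.
Checking where it meets the axes: the visible x-axis segment lies entirely on the surface; one z-axis crossing is at z = 0.
Matching integer coefficients to the picture gives p.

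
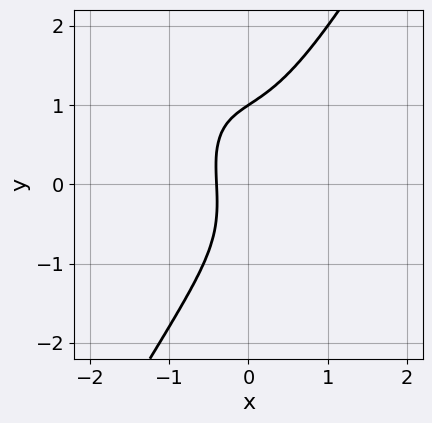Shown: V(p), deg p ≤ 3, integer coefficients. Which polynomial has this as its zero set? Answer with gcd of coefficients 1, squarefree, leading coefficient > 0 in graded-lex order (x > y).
1. The degree is 3 — no degree-2 curve has this shape.
2. Against the integer gridlines: it meets the y-axis at y = 1 (among the integer gridlines).
3. Solving for integer coefficients yields p as stated.

3*x^3 + x^2*y - y^3 + 2*x + 1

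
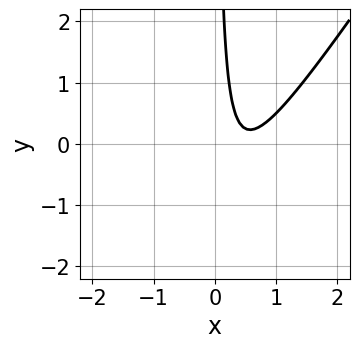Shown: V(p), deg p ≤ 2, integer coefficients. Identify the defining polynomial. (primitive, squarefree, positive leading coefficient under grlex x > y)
(a) deg p = 2. No degree-1 curve has this shape.
(b) Against the integer gridlines: no y-intercept at any integer in the box; it misses every integer gridline on the x-axis.
(c) The integer polynomial consistent with all of this is the stated p.

3*x^2 - 2*x*y - 3*x + 1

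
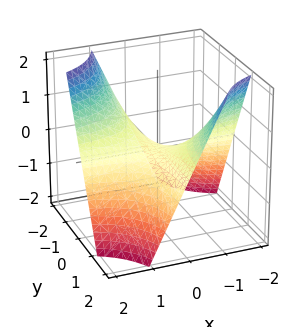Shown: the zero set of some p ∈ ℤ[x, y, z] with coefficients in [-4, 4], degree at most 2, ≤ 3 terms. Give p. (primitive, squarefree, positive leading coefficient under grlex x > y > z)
First, degree: a hyperbolic paraboloid; a quadric, so deg p = 2.
Then, reading off the gridlines: every point of the x-axis in the box is on the surface; it meets the z-axis at z = 0 (among the integer gridlines); every point of the y-axis in the box is on the surface.
Finally, assembling these constraints gives the stated polynomial.

x*y + z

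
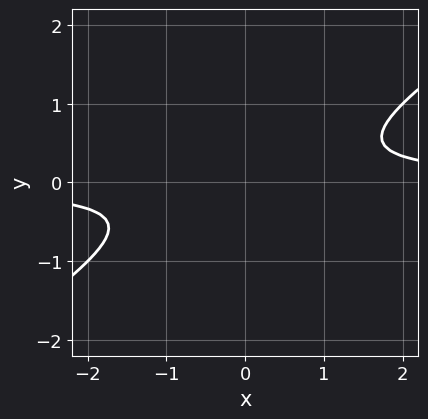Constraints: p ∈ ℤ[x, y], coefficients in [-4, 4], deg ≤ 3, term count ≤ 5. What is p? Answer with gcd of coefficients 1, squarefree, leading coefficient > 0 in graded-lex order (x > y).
First, the degree is 2 — a generic line meets the curve in up to 2 points.
Next, checking where it meets the axes: it misses every integer gridline on the y-axis; no x-intercept at any integer in the box.
Finally, assembling these constraints gives the stated polynomial.

2*x*y - 3*y^2 - 1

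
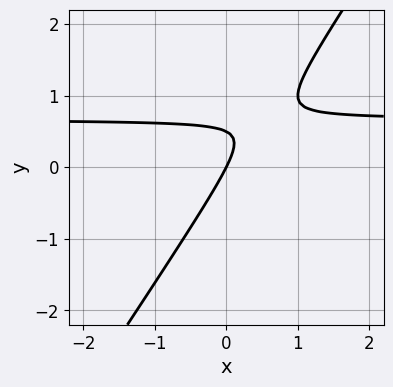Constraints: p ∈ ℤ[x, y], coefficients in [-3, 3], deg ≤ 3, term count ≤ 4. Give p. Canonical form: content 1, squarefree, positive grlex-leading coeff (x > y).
3*x*y - 2*y^2 - 2*x + y

The degree is 2 — a generic line meets the curve in up to 2 points.
Against the integer gridlines: it crosses the x-axis at the gridline x = 0; it crosses the y-axis at the gridline y = 0.
Fitting integer coefficients to these (and the overall shape) gives p.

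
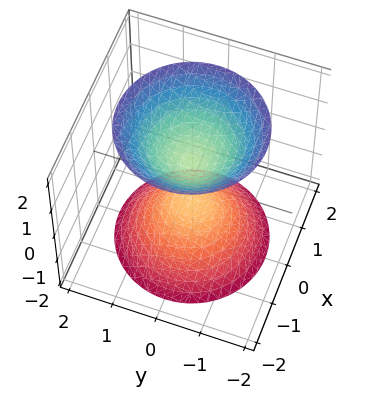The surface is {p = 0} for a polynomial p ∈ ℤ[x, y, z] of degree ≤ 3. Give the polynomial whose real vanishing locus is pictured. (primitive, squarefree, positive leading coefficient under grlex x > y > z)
1. There are 2 components. Treating them together as one polynomial.
2. deg p = 2. Two separate bowl-shaped sheets opening away from each other; a quadric.
3. Symmetries: mirror symmetry z ↦ −z ⇒ only even powers of z; rotational symmetry about the z-axis ⇒ p depends on x, y only through x² + y².
4. From the visible intercepts: no y-intercept at any integer in the box; it misses every integer gridline on the x-axis.
5. Fitting integer coefficients to these (and the overall shape) gives p.

3*x^2 + 3*y^2 - 2*z^2 + 1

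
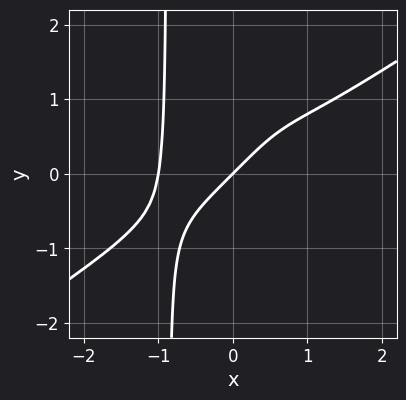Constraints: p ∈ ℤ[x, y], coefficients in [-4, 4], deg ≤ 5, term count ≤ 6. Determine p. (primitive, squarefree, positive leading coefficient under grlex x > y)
2*x^4 - 3*x^3*y + 2*x - 2*y

First, degree: a generic line meets the curve in up to 4 points, so deg p = 4.
Next, from the visible intercepts: one y-axis crossing is at y = 0; the x-axis gridline crossings are at x ∈ {-1, 0}.
Finally, solving for integer coefficients yields p as stated.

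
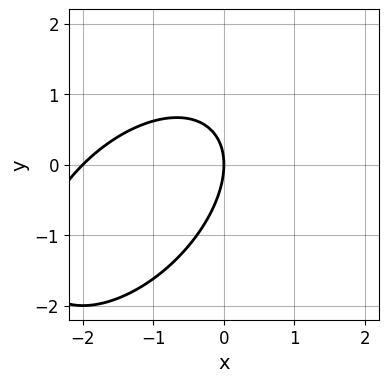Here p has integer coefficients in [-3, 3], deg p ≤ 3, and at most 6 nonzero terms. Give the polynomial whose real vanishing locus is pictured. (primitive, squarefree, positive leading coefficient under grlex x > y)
First, degree: a generic line meets the curve in up to 2 points, so deg p = 2.
Next, from the axis intercepts and sections: among the integer gridlines, it crosses the x-axis at x ∈ {-2, 0}; it crosses the y-axis at the gridline y = 0.
Finally, matching integer coefficients to the picture gives p.

x^2 - x*y + y^2 + 2*x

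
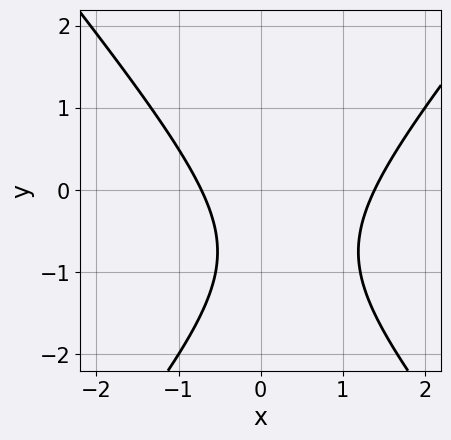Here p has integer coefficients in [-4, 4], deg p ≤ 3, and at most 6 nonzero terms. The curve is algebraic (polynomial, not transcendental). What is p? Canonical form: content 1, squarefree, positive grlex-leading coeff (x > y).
3*x^2 - 2*y^2 - 2*x - 3*y - 3

(a) The degree is 2 — no degree-1 curve has this shape.
(b) Against the integer gridlines: no y-intercept at any integer in the box.
(c) Together with the visible shape, these determine p as stated.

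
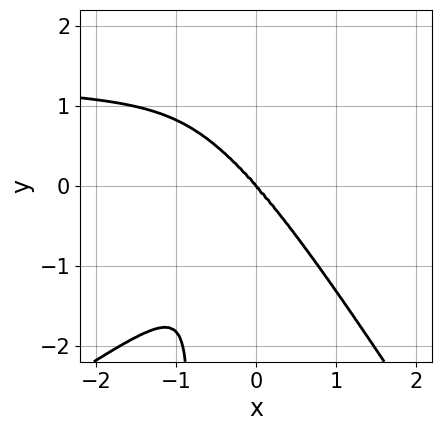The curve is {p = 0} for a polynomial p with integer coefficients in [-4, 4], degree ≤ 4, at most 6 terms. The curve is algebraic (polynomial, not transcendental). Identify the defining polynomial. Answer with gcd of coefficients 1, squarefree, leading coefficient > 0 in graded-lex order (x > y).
First, deg p = 4. A generic line meets the curve in up to 4 points.
Then, observable constraints: it crosses the y-axis at the gridline y = 0; it meets the x-axis at x = 0 (among the integer gridlines).
Finally, putting this together gives p.

2*x^3*y - 2*x^2*y^2 - 2*x*y^3 - 3*x^3 - 2*y^3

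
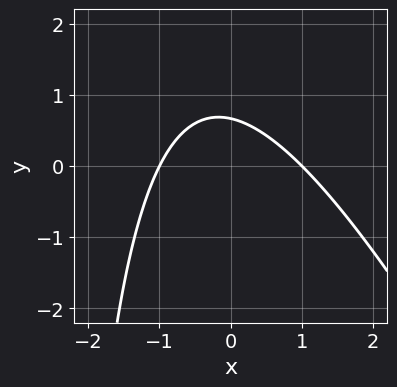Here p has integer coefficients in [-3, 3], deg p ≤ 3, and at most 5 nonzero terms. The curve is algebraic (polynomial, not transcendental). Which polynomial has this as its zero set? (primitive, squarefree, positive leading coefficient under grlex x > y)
(a) deg p = 2. A generic line meets the curve in up to 2 points.
(b) From the axis intercepts and sections: among the integer gridlines, it crosses the x-axis at x ∈ {-1, 1}.
(c) The integer polynomial consistent with all of this is the stated p.

2*x^2 + x*y + 3*y - 2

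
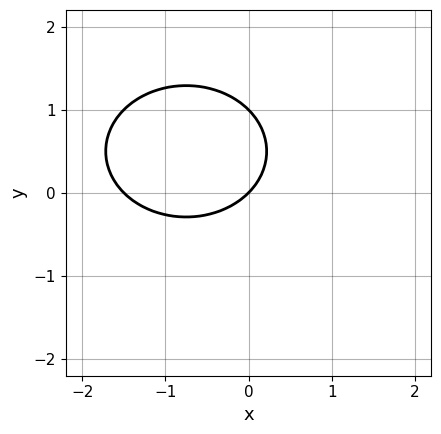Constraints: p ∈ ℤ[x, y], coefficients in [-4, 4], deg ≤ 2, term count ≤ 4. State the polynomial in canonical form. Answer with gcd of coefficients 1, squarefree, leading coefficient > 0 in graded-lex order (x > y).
First, deg p = 2. The shape is more complex than any degree-1 curve.
Then, from the visible intercepts: one x-axis crossing is at x = 0; among the integer gridlines, it crosses the y-axis at y ∈ {0, 1}.
Finally, the integer polynomial consistent with all of this is the stated p.

2*x^2 + 3*y^2 + 3*x - 3*y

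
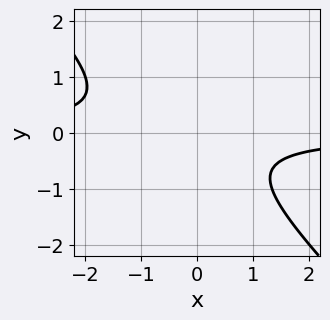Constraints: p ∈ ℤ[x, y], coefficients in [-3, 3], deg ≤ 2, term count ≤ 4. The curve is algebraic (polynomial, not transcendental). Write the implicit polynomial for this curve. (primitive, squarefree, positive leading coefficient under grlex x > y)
3*x*y + 3*y^2 + y + 2

The degree is 2 — a generic line meets the curve in up to 2 points.
Checking where it meets the axes: no x-intercept at any integer in the box; it misses every integer gridline on the y-axis.
Together with the visible shape, these determine p as stated.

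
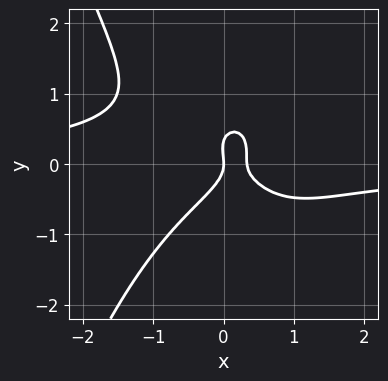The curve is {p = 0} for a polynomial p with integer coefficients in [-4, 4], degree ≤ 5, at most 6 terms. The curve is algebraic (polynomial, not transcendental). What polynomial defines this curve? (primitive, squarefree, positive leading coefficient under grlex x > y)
(a) The degree is 4 — no degree-3 curve has this shape.
(b) Observable constraints: one x-axis crossing is at x = 0; it crosses the y-axis at the gridline y = 0.
(c) The integer polynomial consistent with all of this is the stated p.

3*x^3*y + 3*y^3 + 3*x^2 - y^2 - x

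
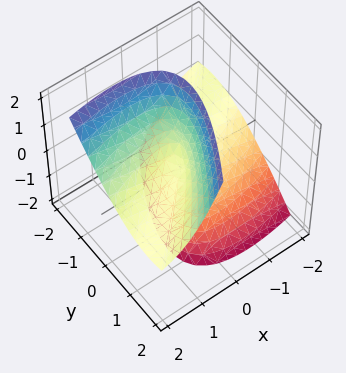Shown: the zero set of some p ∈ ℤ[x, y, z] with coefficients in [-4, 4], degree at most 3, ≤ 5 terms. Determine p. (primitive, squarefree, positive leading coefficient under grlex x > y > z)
x^2 - 3*x*y - 3*x*z + 2*y^2 - z^2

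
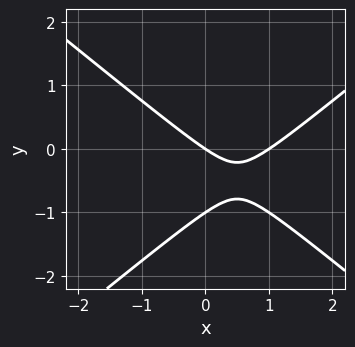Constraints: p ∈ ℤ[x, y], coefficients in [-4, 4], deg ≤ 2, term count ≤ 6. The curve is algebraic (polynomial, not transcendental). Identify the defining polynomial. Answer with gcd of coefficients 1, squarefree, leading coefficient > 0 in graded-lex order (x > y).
First, the degree is 2 — no degree-1 curve has this shape.
Then, observable constraints: the x-axis gridline crossings are at x ∈ {0, 1}; among the integer gridlines, it crosses the y-axis at y ∈ {-1, 0}.
Finally, these observations pin down the coefficients.

2*x^2 - 3*y^2 - 2*x - 3*y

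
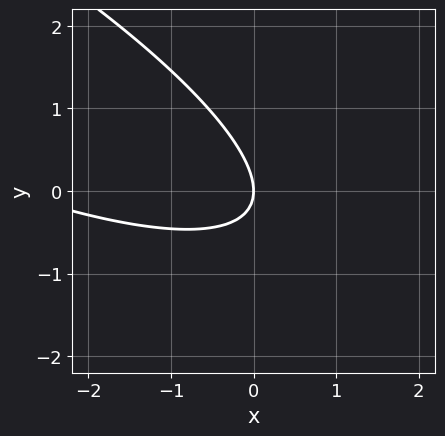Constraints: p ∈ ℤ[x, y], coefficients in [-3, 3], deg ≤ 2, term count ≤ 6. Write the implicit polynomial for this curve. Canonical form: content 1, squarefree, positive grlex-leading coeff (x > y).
x^2 + 3*x*y + 3*y^2 + 3*x

1. The degree is 2 — a generic line meets the curve in up to 2 points.
2. Observable constraints: it meets the x-axis at x = 0 (among the integer gridlines); it crosses the y-axis at the gridline y = 0.
3. Matching integer coefficients to the picture gives p.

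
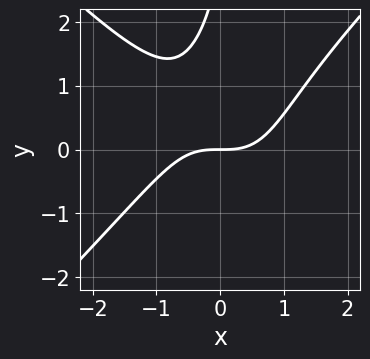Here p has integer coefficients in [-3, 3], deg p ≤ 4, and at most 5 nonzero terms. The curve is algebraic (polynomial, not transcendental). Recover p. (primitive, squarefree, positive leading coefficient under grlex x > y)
2*x^3 - 2*x*y^2 + y^2 - 3*y

(a) The degree is 3 — no degree-2 curve has this shape.
(b) Reading off the gridlines: it crosses the y-axis at the gridline y = 0; it meets the x-axis at x = 0 (among the integer gridlines).
(c) Matching integer coefficients to the picture gives p.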